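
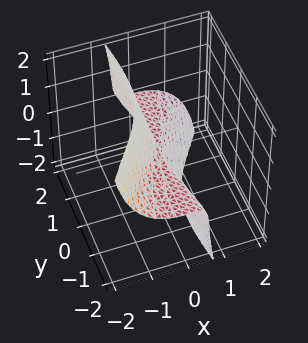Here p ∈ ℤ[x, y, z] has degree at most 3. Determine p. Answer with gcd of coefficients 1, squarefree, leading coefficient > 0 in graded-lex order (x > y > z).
3*x^3 + 3*x*y*z + 3*x*z^2 + y^2*z + z^3

The degree is 3 — no degree-2 surface has this shape.
Checking where it meets the axes: one z-axis crossing is at z = 0; every point of the y-axis in the box is on the surface; it meets the x-axis at x = 0 (among the integer gridlines).
The integer polynomial consistent with all of this is the stated p.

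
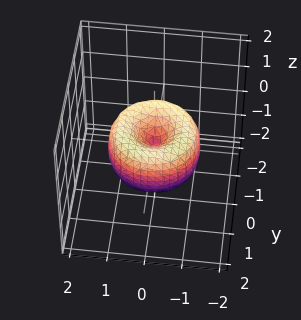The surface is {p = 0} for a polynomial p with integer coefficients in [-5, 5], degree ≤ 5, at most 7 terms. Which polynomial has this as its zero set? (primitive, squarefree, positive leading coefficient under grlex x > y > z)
2*x^4 + 4*x^2*y^2 + 2*y^4 - 3*x^2 - 3*y^2 + 2*z^2

(a) Degree: no degree-3 surface has this shape, so deg p = 4.
(b) Symmetries: the surface is invariant under rotation about z: p = q(x² + y², z).
(c) From the axis intercepts and sections: a circular section at z = 0 has radius between 1 and 2; it crosses the y-axis at the gridline y = 0; it crosses the x-axis at the gridline x = 0.
(d) Fitting integer coefficients to these (and the overall shape) gives p.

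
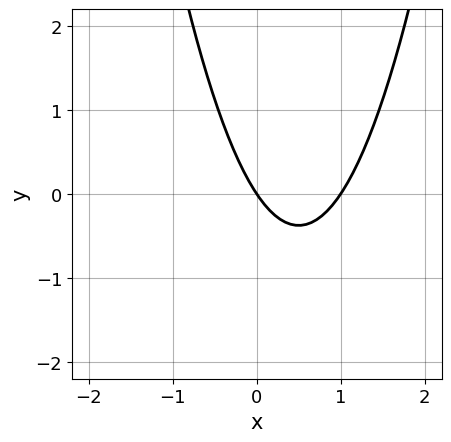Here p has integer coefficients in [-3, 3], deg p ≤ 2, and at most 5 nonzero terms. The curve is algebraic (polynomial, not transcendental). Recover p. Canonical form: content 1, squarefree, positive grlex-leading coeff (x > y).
3*x^2 - 3*x - 2*y

The degree is 2 — no degree-1 curve has this shape.
Against the integer gridlines: it meets the y-axis at y = 0 (among the integer gridlines); among the integer gridlines, it crosses the x-axis at x ∈ {0, 1}.
Together with the visible shape, these determine p as stated.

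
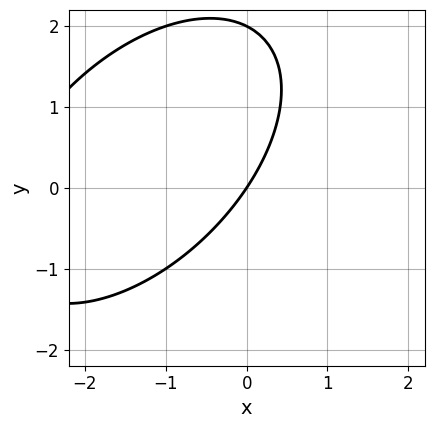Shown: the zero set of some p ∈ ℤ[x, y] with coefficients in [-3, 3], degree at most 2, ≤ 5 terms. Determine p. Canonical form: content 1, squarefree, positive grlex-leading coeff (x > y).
First, deg p = 2. No degree-1 curve has this shape.
Next, from the axis intercepts and sections: among the integer gridlines, it crosses the y-axis at y ∈ {0, 2}; one x-axis crossing is at x = 0.
Finally, putting this together gives p.

x^2 - x*y + y^2 + 3*x - 2*y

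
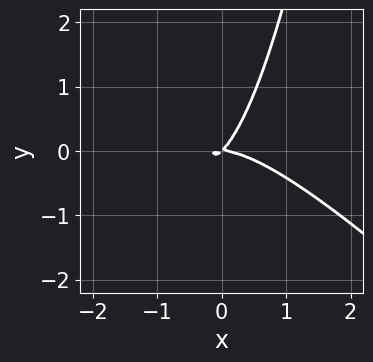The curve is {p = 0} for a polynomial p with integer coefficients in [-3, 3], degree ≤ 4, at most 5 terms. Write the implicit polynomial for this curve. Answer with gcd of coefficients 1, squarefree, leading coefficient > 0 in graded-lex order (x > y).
First, deg p = 3. No degree-2 curve has this shape.
Then, reading off the gridlines: one x-axis crossing is at x = 0; it crosses the y-axis at the gridline y = 0.
Finally, the integer polynomial consistent with all of this is the stated p.

x^3 + x^2*y + x*y - y^2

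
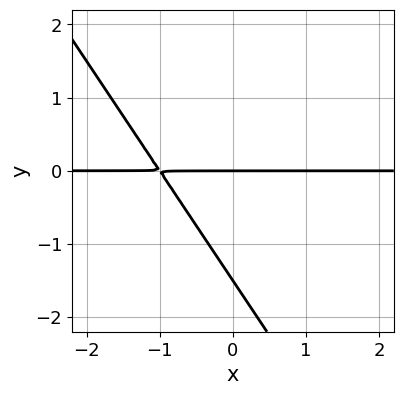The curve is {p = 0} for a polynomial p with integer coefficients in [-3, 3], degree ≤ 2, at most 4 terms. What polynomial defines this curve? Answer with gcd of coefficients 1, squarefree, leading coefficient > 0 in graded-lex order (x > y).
3*x*y + 2*y^2 + 3*y

(a) The degree is 2 — a generic line meets the curve in up to 2 points.
(b) Reading off the gridlines: it meets the y-axis at y = 0 (among the integer gridlines); every point of the x-axis in the box is on the curve.
(c) Putting this together gives p.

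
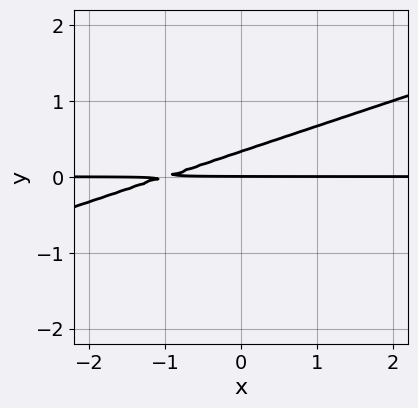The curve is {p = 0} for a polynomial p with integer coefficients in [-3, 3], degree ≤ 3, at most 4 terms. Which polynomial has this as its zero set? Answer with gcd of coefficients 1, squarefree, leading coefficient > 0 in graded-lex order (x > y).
1. The degree is 2 — a generic line meets the curve in up to 2 points.
2. Observable constraints: the visible x-axis segment lies entirely on the curve; one y-axis crossing is at y = 0.
3. Putting this together gives p.

x*y - 3*y^2 + y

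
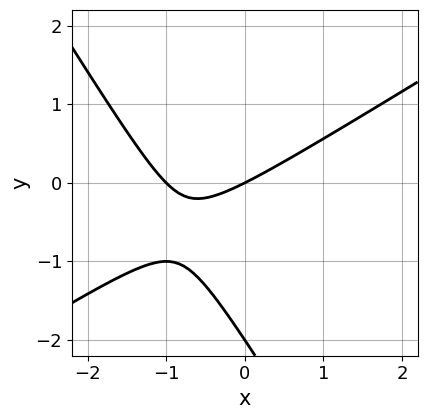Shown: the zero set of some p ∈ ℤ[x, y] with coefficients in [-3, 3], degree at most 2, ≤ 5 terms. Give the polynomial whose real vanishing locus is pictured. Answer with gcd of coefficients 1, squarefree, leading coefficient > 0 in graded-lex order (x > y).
Degree: a generic line meets the curve in up to 2 points, so deg p = 2.
From the axis intercepts and sections: among the integer gridlines, it crosses the y-axis at y ∈ {-2, 0}; the x-axis gridline crossings are at x ∈ {-1, 0}.
Matching integer coefficients to the picture gives p.

x^2 - x*y - y^2 + x - 2*y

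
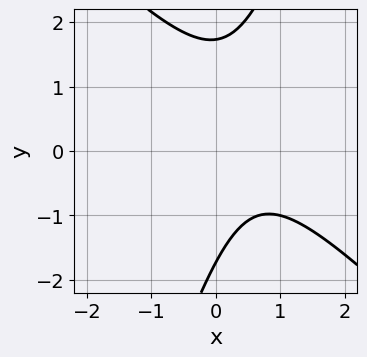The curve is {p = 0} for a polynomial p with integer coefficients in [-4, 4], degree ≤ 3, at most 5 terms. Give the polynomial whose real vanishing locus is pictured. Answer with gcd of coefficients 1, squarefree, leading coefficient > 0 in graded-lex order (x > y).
3*x^2 + 2*x*y - y^2 - 3*x + 3

First, deg p = 2.
Next, checking where it meets the axes: it misses every integer gridline on the x-axis.
Finally, fitting integer coefficients to these (and the overall shape) gives p.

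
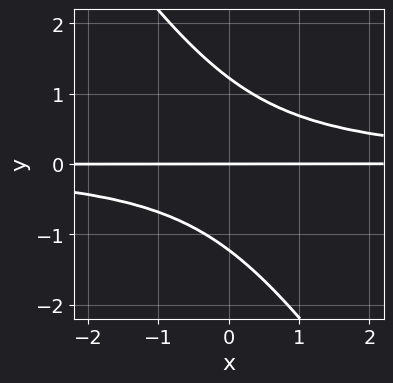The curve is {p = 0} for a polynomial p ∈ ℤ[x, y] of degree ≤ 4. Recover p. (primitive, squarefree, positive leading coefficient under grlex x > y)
3*x*y^2 + 2*y^3 - 3*y

(a) The degree is 3 — no degree-2 curve has this shape.
(b) Checking where it meets the axes: every point of the x-axis in the box is on the curve; it meets the y-axis at y = 0 (among the integer gridlines).
(c) Matching integer coefficients to the picture gives p.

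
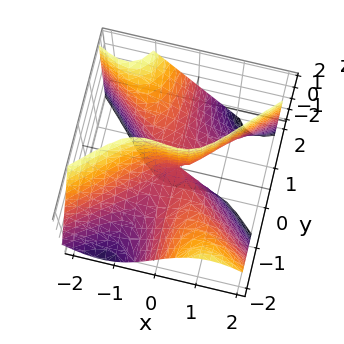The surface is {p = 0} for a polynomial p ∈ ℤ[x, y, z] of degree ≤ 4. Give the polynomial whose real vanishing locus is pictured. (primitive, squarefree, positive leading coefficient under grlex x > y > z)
2*x^3 + x^2*z - 3*x*y^2 - 3*y*z

The degree is 3 — the shape is more complex than any degree-2 surface.
Checking where it meets the axes: every point of the y-axis in the box is on the surface; the visible z-axis segment lies entirely on the surface; it crosses the x-axis at the gridline x = 0.
Matching integer coefficients to the picture gives p.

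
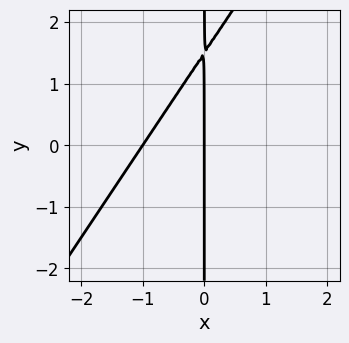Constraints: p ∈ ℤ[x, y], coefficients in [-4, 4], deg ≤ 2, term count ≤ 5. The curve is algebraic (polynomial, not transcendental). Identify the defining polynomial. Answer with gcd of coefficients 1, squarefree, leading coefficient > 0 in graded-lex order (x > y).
3*x^2 - 2*x*y + 3*x

1. The degree is 2 — a generic line meets the curve in up to 2 points.
2. From the axis intercepts and sections: every point of the y-axis in the box is on the curve; among the integer gridlines, it crosses the x-axis at x ∈ {-1, 0}.
3. Putting this together gives p.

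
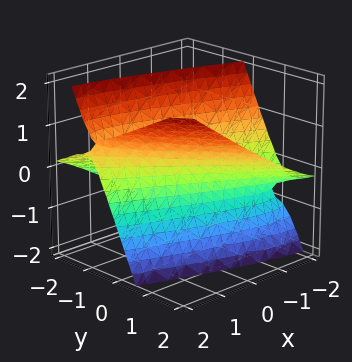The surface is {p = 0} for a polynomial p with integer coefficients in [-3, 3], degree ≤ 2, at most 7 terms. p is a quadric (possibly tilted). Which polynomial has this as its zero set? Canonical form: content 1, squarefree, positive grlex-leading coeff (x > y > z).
x^2 + 3*x*y + 2*y^2 - 3*y*z - 2*z^2 - 1

(a) The degree is 2 — the shape is more complex than any degree-1 surface.
(b) Observable constraints: the x-axis gridline crossings are at x ∈ {-1, 1}; it misses every integer gridline on the z-axis.
(c) Together with the visible shape, these determine p as stated.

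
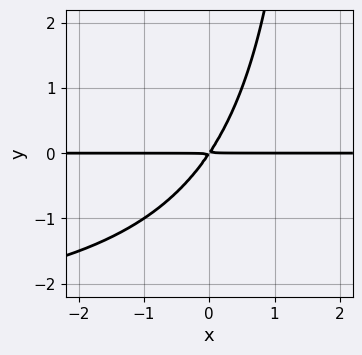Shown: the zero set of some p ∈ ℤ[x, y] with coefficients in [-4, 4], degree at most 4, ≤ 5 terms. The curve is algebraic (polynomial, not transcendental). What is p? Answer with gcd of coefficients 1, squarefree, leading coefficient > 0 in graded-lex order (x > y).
x*y^2 + 3*x*y - 2*y^2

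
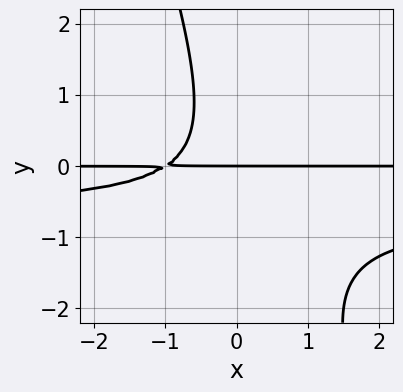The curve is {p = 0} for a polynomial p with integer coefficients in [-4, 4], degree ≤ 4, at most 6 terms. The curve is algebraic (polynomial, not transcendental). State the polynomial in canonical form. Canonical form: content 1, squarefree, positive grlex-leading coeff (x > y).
3*x*y^2 + y^3 + 2*x*y + 2*y

1. Degree: a generic line meets the curve in up to 3 points, so deg p = 3.
2. From the visible intercepts: one y-axis crossing is at y = 0; every point of the x-axis in the box is on the curve.
3. Assembling these constraints gives the stated polynomial.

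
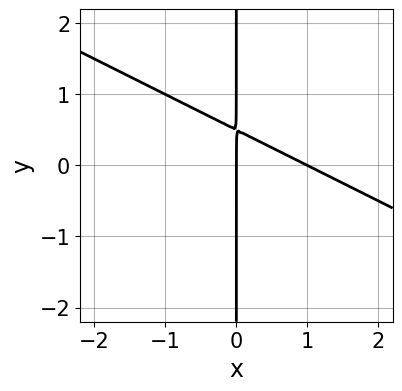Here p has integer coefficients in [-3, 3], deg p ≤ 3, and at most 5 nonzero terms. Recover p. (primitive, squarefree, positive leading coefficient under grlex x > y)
(a) Degree: the shape is more complex than any degree-1 curve, so deg p = 2.
(b) From the axis intercepts and sections: every point of the y-axis in the box is on the curve; the x-axis gridline crossings are at x ∈ {0, 1}.
(c) Solving for integer coefficients yields p as stated.

x^2 + 2*x*y - x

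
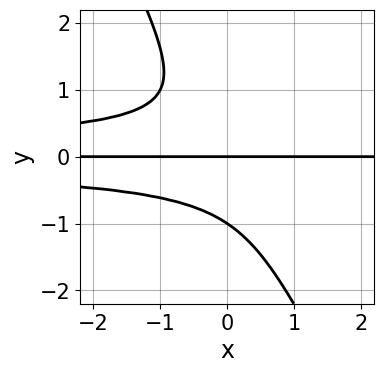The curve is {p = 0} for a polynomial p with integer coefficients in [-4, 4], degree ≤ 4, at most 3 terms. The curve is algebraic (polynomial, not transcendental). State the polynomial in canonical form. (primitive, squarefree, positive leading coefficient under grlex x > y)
1. Degree: no degree-3 curve has this shape, so deg p = 4.
2. Against the integer gridlines: among the integer gridlines, it crosses the y-axis at y ∈ {-1, 0}; the visible x-axis segment lies entirely on the curve.
3. Together with the visible shape, these determine p as stated.

2*x*y^3 + y^4 + y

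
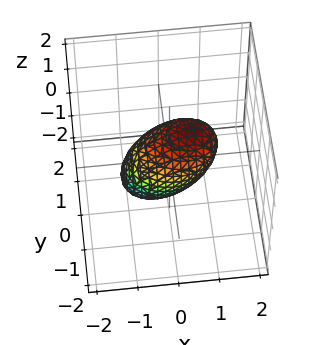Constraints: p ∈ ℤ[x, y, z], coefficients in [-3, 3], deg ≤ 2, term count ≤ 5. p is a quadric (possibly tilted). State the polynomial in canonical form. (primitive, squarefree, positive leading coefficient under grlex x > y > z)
2*x^2 - 2*x*z + 3*y^2 + 2*z^2 - 2

Degree: no degree-1 surface has this shape, so deg p = 2.
From the visible intercepts: the z-axis gridline crossings are at z ∈ {-1, 1}; the x-axis gridline crossings are at x ∈ {-1, 1}.
These observations pin down the coefficients.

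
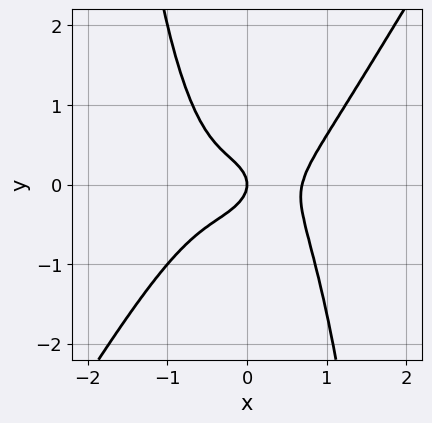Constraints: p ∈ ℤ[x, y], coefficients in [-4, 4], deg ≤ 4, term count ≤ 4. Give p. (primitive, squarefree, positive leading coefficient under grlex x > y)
1. Degree: no degree-3 curve has this shape, so deg p = 4.
2. Reading off the gridlines: one y-axis crossing is at y = 0; one x-axis crossing is at x = 0.
3. Matching integer coefficients to the picture gives p.

3*x^4 - 2*x^3*y - 2*y^2 - x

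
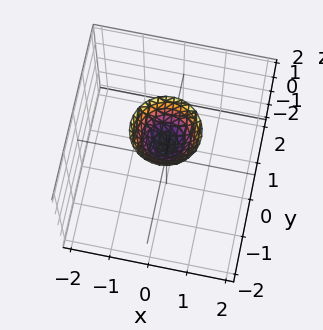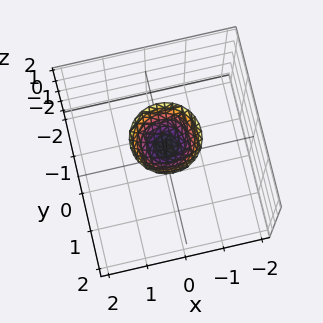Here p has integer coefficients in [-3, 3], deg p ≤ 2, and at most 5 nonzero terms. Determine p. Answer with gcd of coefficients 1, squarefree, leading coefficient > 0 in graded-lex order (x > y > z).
Degree: the shape is more complex than any degree-1 surface, so deg p = 2.
Symmetries: the z-axis is an axis of rotation, so x and y enter only as x² + y².
From the axis intercepts and sections: one z-axis crossing is at z = 1; it misses every integer gridline on the y-axis; a circular section at z = 2 has radius between 0 and 1.
The integer polynomial consistent with all of this is the stated p.

3*x^2 + 3*y^2 - 2*z + 2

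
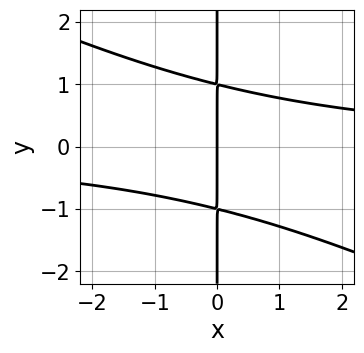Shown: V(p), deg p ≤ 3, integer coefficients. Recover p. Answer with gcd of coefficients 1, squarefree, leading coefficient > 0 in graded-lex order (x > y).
First, deg p = 3.
Next, observable constraints: every point of the y-axis in the box is on the curve; it crosses the x-axis at the gridline x = 0.
Finally, the integer polynomial consistent with all of this is the stated p.

x^2*y + 2*x*y^2 - 2*x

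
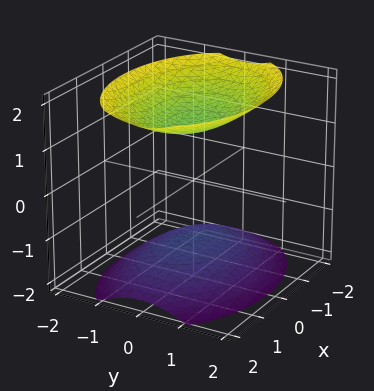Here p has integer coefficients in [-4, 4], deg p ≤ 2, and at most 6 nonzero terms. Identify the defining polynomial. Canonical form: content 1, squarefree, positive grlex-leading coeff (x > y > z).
First, the picture has 2 separate pieces. Treating them together as one polynomial.
Then, degree: two sheets facing apart; a quadric, so deg p = 2.
Then, symmetries: it's symmetric under x → −x, forcing even powers of x; mirror symmetry y ↦ −y ⇒ only even powers of y; it's symmetric under z → −z, forcing even powers of z.
Then, against the integer gridlines: it misses every integer gridline on the x-axis; it misses every integer gridline on the y-axis.
Finally, solving for integer coefficients yields p as stated.

x^2 + 2*y^2 - 2*z^2 + 3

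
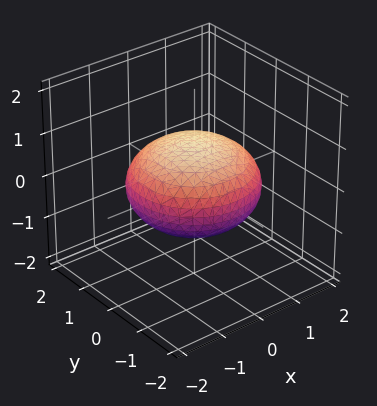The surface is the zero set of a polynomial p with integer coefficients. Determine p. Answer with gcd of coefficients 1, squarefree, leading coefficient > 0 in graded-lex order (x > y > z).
The degree is 2 — a generic line meets the surface in up to 2 points.
Symmetry: the z-axis is an axis of rotation, so x and y enter only as x² + y².
From the visible intercepts: the z-axis gridline crossings are at z ∈ {-1, 1}; a circular section at z = 0 has radius between 1 and 2.
Assembling these constraints gives the stated polynomial.

x^2 + y^2 + 2*z^2 - 2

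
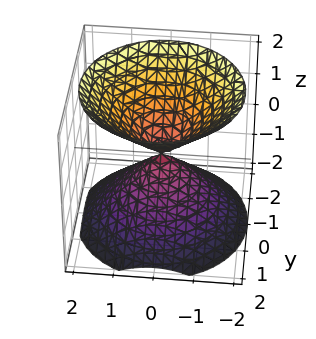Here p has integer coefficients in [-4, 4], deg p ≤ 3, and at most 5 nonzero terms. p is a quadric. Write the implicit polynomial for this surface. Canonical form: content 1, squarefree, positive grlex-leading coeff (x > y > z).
x^2 + y^2 - z^2

First, there are 2 components. Treating them together as one polynomial.
Then, deg p = 2. Two nappes meeting at a single point; a quadric.
Then, symmetries: mirror symmetry z ↦ −z ⇒ only even powers of z; the surface is invariant under rotation about z: p = q(x² + y², z).
Next, against the integer gridlines: it crosses the x-axis at the gridline x = 0; one y-axis crossing is at y = 0; it crosses the z-axis at the gridline z = 0.
Finally, solving for integer coefficients yields p as stated.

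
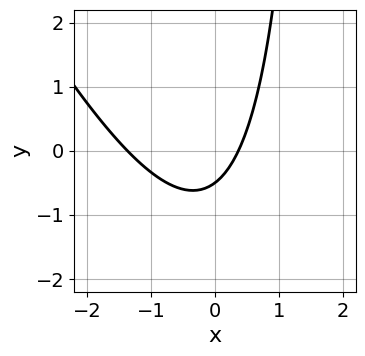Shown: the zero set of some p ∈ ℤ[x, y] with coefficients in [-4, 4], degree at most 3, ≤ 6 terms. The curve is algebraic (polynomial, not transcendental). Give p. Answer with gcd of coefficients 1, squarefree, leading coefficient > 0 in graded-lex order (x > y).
2*x^2 + x*y + 2*x - 2*y - 1

First, degree: no degree-1 curve has this shape, so deg p = 2.
Finally, solving for integer coefficients yields p as stated.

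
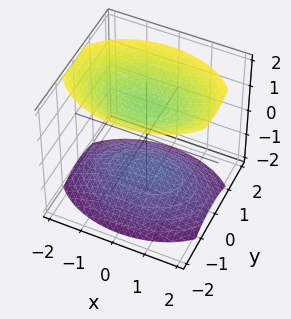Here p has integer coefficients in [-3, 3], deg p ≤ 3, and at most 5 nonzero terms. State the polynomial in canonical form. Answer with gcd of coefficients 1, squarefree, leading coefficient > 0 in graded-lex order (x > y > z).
First, there are 2 components. They look like related sheets of one shape, so recover p as a whole.
Next, degree: two sheets facing apart; a quadric, so deg p = 2.
Then, symmetries: mirror symmetry y ↦ −y ⇒ only even powers of y; mirror symmetry z ↦ −z ⇒ only even powers of z; the x ↦ −x reflection is a symmetry, so x appears only in even powers.
Then, against the integer gridlines: no y-intercept at any integer in the box; the surface avoids every integer x-axis point in the box.
Finally, matching integer coefficients to the picture gives p.

x^2 + 2*y^2 - 2*z^2 + 3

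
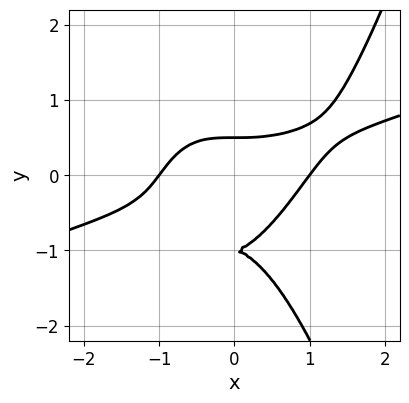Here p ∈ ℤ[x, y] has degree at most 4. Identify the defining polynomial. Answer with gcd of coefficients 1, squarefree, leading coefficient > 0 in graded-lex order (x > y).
First, deg p = 4. A generic line meets the curve in up to 4 points.
Then, from the axis intercepts and sections: one y-axis crossing is at y = -1; the x-axis gridline crossings are at x ∈ {-1, 1}.
Finally, fitting integer coefficients to these (and the overall shape) gives p.

x^4 - 3*x^3*y + 2*y^3 + 3*y^2 - 1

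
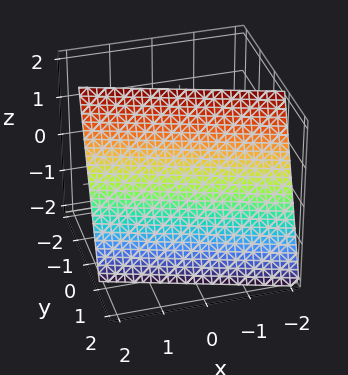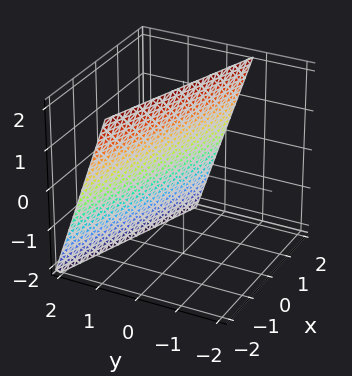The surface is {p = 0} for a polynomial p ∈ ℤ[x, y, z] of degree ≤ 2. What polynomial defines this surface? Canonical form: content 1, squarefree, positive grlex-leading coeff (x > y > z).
x + 3*y + z - 2

1. deg p = 1. The surface is flat (a plane).
2. Against the integer gridlines: one z-axis crossing is at z = 2; one x-axis crossing is at x = 2.
3. Together with the visible shape, these determine p as stated.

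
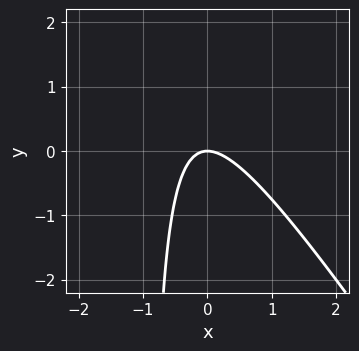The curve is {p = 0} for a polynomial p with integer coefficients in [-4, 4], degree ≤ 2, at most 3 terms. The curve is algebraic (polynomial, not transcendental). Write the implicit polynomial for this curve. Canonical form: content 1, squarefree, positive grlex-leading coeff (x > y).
1. The degree is 2 — the shape is more complex than any degree-1 curve.
2. Against the integer gridlines: it crosses the x-axis at the gridline x = 0; it crosses the y-axis at the gridline y = 0.
3. The integer polynomial consistent with all of this is the stated p.

3*x^2 + 2*x*y + 2*y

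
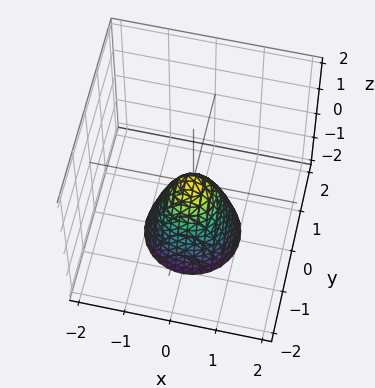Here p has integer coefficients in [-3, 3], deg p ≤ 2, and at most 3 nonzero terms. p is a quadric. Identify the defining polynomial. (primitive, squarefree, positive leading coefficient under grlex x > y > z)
2*x^2 + 2*y^2 + z

1. The degree is 2 — a paraboloid; a quadric.
2. Symmetries: rotational symmetry about the z-axis ⇒ p depends on x, y only through x² + y².
3. Against the integer gridlines: a circular section at z = -2 has radius exactly 1; it meets the x-axis at x = 0 (among the integer gridlines); one y-axis crossing is at y = 0.
4. Assembling these constraints gives the stated polynomial.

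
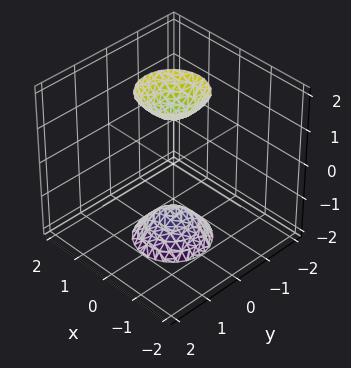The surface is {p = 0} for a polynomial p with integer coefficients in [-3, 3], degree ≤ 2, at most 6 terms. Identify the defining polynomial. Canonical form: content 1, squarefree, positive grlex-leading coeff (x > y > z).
3*x^2 + 3*y^2 - z^2 + 2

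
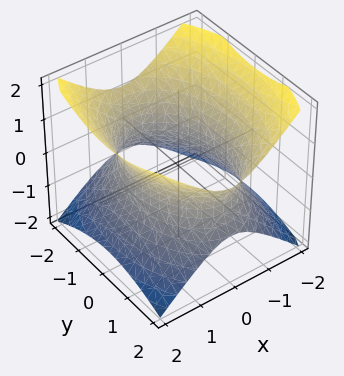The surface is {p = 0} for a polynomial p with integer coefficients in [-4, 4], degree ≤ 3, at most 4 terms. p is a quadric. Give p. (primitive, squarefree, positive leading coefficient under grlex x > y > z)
2*x^2 + y^2 - 2*z^2 - 3

(a) The degree is 2 — an hourglass — one-sheet hyperboloid; a quadric.
(b) Symmetries: mirror symmetry x ↦ −x ⇒ only even powers of x; mirror symmetry y ↦ −y ⇒ only even powers of y; the z ↦ −z reflection is a symmetry, so z appears only in even powers.
(c) Reading off the gridlines: it misses every integer gridline on the z-axis.
(d) Fitting integer coefficients to these (and the overall shape) gives p.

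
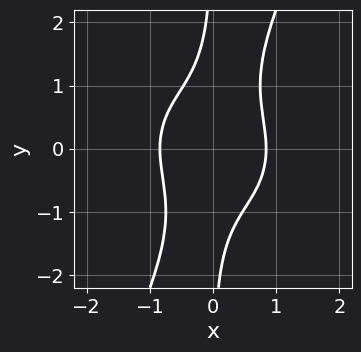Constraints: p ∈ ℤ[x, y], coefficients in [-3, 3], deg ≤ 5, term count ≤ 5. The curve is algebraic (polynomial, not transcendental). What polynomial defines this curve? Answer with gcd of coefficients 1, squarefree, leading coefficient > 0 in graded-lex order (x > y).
2*x^4 + 2*x^2*y^2 - x*y^3 - 1

(a) deg p = 4. No degree-3 curve has this shape.
(b) Checking where it meets the axes: no y-intercept at any integer in the box.
(c) Fitting integer coefficients to these (and the overall shape) gives p.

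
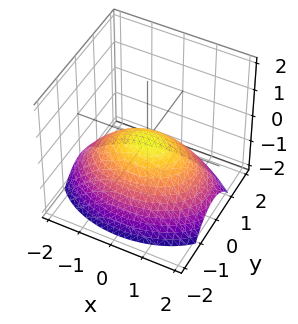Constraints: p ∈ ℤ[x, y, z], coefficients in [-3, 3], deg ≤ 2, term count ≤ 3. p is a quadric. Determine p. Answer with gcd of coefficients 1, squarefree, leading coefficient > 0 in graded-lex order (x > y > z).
x^2 + 2*y^2 + 3*z

1. Degree: a single bowl opening along one axis; a quadric, so deg p = 2.
2. Symmetries: it's symmetric under y → −y, forcing even powers of y; it's symmetric under x → −x, forcing even powers of x.
3. From the axis intercepts and sections: one x-axis crossing is at x = 0; one y-axis crossing is at y = 0; it meets the z-axis at z = 0 (among the integer gridlines).
4. These observations pin down the coefficients.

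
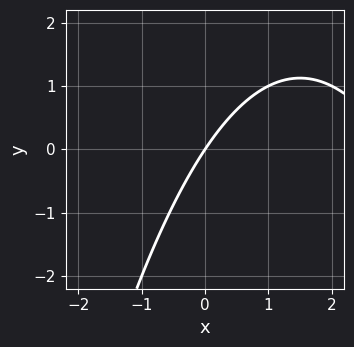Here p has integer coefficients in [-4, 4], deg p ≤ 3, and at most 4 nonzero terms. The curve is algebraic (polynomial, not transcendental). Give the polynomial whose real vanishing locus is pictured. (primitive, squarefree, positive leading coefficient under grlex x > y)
1. Degree: the shape is more complex than any degree-1 curve, so deg p = 2.
2. Reading off the gridlines: it crosses the y-axis at the gridline y = 0; it crosses the x-axis at the gridline x = 0.
3. Matching integer coefficients to the picture gives p.

x^2 - 3*x + 2*y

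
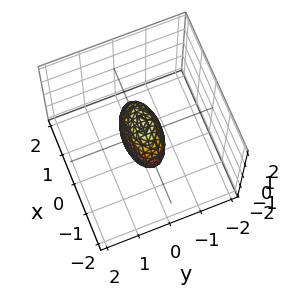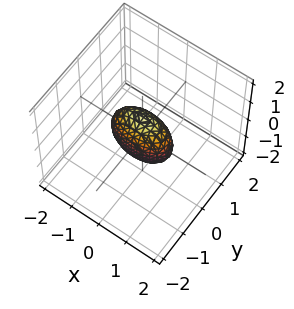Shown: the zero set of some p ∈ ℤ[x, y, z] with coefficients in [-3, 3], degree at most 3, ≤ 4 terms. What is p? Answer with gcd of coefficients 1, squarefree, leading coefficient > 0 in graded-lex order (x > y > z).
x^2 + 3*y^2 + z^2 - 1

(a) Degree: a closed, bounded, convex surface; a quadric, so deg p = 2.
(b) Symmetries: mirror symmetry x ↦ −x ⇒ only even powers of x; it's symmetric under y → −y, forcing even powers of y; it's symmetric under z → −z, forcing even powers of z.
(c) Observable constraints: the x-axis gridline crossings are at x ∈ {-1, 1}; the z-axis gridline crossings are at z ∈ {-1, 1}.
(d) Solving for integer coefficients yields p as stated.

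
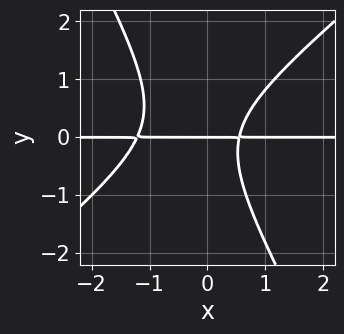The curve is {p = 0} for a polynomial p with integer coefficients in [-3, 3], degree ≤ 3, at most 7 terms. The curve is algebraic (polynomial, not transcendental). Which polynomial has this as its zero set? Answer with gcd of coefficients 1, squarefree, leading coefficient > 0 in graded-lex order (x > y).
1. Degree: no degree-2 curve has this shape, so deg p = 3.
2. Reading off the gridlines: every point of the x-axis in the box is on the curve; one y-axis crossing is at y = 0.
3. Solving for integer coefficients yields p as stated.

3*x^2*y - 2*x*y^2 - 2*y^3 + 2*x*y - 2*y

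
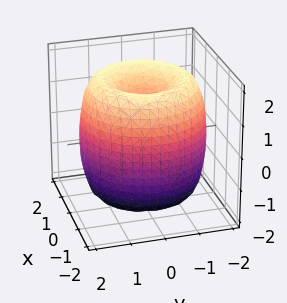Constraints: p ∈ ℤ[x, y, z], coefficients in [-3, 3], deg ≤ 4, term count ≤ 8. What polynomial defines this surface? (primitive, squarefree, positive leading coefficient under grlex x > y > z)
(a) The degree is 4 — the shape is more complex than any degree-3 surface.
(b) Symmetry: the z-axis is an axis of rotation, so x and y enter only as x² + y².
(c) Observable constraints: a circular section at z = 1 has radius between 1 and 2; the z-axis gridline crossings are at z ∈ {-1, 1}.
(d) Fitting integer coefficients to these (and the overall shape) gives p.

x^4 + 2*x^2*y^2 + y^4 - 3*x^2 - 3*y^2 + z^2 - 1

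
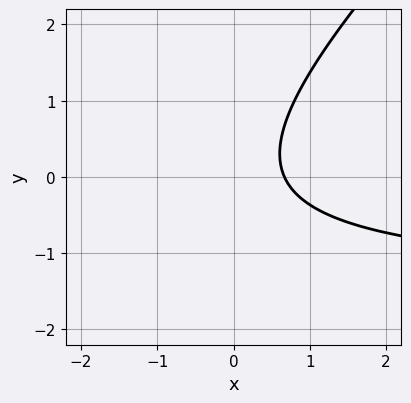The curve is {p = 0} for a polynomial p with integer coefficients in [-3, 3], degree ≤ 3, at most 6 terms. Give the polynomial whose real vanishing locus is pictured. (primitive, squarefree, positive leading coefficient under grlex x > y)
2*x*y - 2*y^2 + 3*x - 2

First, the degree is 2 — the shape is more complex than any degree-1 curve.
Next, from the axis intercepts and sections: it misses every integer gridline on the y-axis.
Finally, together with the visible shape, these determine p as stated.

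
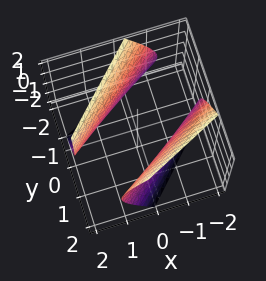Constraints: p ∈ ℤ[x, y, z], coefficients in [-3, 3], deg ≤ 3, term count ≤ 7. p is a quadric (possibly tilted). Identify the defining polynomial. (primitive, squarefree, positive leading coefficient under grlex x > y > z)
1. There are 2 components. They look like related sheets of one shape, so recover p as a whole.
2. Degree: the shape is more complex than any degree-1 surface, so deg p = 2.
3. Against the integer gridlines: it misses every integer gridline on the z-axis.
4. The integer polynomial consistent with all of this is the stated p.

x^2 - 3*x*y + x*z + 2*y^2 - z^2 - 3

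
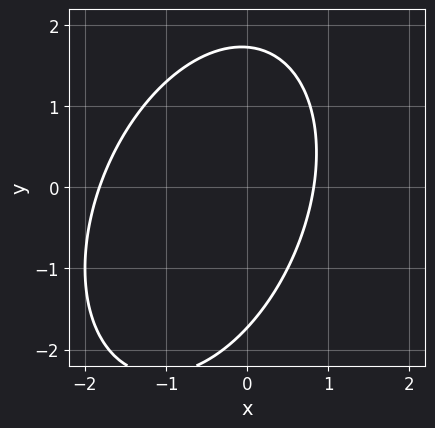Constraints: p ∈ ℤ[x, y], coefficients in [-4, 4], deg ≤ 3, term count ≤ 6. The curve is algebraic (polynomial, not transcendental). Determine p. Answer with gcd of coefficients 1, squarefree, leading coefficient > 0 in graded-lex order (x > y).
(a) The degree is 2 — a generic line meets the curve in up to 2 points.
(b) Solving for integer coefficients yields p as stated.

2*x^2 - x*y + y^2 + 2*x - 3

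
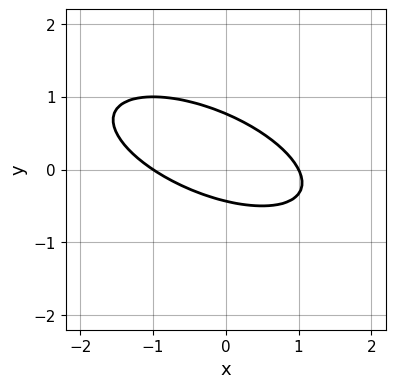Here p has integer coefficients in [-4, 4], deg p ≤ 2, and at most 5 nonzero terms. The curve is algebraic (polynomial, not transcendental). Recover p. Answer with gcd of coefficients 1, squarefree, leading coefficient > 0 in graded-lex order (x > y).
x^2 + 2*x*y + 3*y^2 - y - 1

Degree: the shape is more complex than any degree-1 curve, so deg p = 2.
Against the integer gridlines: the x-axis gridline crossings are at x ∈ {-1, 1}.
Matching integer coefficients to the picture gives p.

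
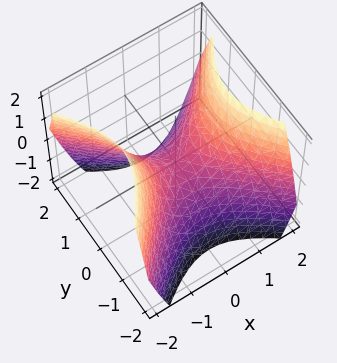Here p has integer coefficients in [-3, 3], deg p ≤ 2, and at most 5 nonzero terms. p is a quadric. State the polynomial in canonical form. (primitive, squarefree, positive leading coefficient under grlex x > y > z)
x^2 - y^2 - z

deg p = 2.
Symmetries: the x ↦ −x reflection is a symmetry, so x appears only in even powers; mirror symmetry y ↦ −y ⇒ only even powers of y.
Against the integer gridlines: it meets the z-axis at z = 0 (among the integer gridlines); it crosses the y-axis at the gridline y = 0; it meets the x-axis at x = 0 (among the integer gridlines).
Together with the visible shape, these determine p as stated.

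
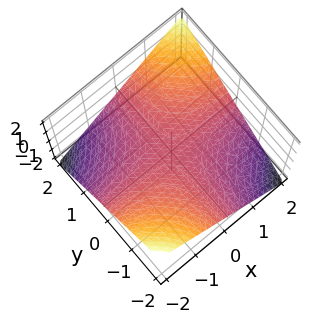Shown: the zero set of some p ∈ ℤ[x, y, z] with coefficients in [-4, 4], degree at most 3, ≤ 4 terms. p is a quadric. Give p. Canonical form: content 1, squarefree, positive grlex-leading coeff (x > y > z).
x*y - 2*z

1. The degree is 2 — a saddle surface; a quadric.
2. From the visible intercepts: it meets the z-axis at z = 0 (among the integer gridlines); every point of the x-axis in the box is on the surface.
3. Assembling these constraints gives the stated polynomial.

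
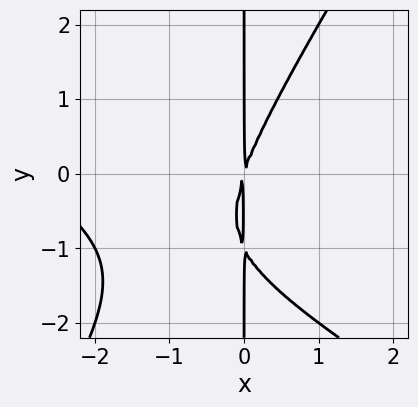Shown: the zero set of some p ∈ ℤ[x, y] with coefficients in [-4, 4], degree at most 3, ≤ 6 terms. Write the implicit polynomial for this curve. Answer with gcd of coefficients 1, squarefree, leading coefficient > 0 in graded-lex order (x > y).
First, the degree is 3 — the shape is more complex than any degree-2 curve.
Then, checking where it meets the axes: the visible y-axis segment lies entirely on the curve.
Finally, solving for integer coefficients yields p as stated.

x^3 + x^2*y - x*y^2 + 3*x^2 - x*y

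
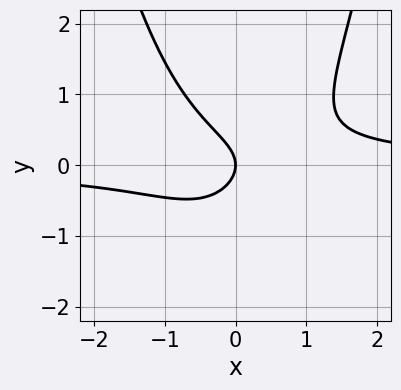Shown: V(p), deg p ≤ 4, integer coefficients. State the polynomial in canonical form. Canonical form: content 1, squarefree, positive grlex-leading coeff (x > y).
1. deg p = 3. The shape is more complex than any degree-2 curve.
2. Reading off the gridlines: it crosses the y-axis at the gridline y = 0; it crosses the x-axis at the gridline x = 0.
3. Fitting integer coefficients to these (and the overall shape) gives p.

3*x^2*y - 3*y^2 - 2*x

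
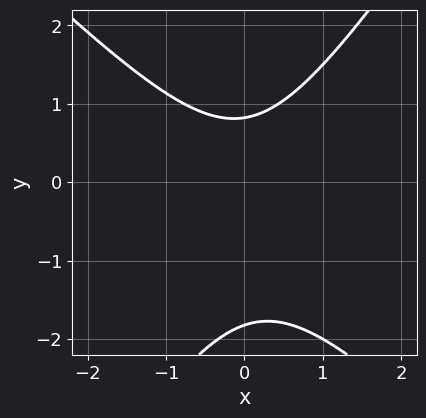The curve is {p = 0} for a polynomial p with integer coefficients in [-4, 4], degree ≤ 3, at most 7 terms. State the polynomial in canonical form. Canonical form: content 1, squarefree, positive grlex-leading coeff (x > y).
3*x^2 + x*y - 2*y^2 - 2*y + 3

(a) Degree: no degree-1 curve has this shape, so deg p = 2.
(b) Checking where it meets the axes: the curve avoids every integer x-axis point in the box.
(c) Assembling these constraints gives the stated polynomial.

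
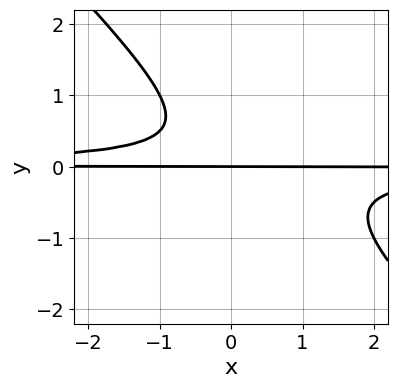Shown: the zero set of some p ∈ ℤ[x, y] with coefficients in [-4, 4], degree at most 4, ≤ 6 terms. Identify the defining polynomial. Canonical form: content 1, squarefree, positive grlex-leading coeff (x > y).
2*x*y^2 + 2*y^3 - y^2 + y

First, degree: the shape is more complex than any degree-2 curve, so deg p = 3.
Then, from the visible intercepts: every point of the x-axis in the box is on the curve; it meets the y-axis at y = 0 (among the integer gridlines).
Finally, putting this together gives p.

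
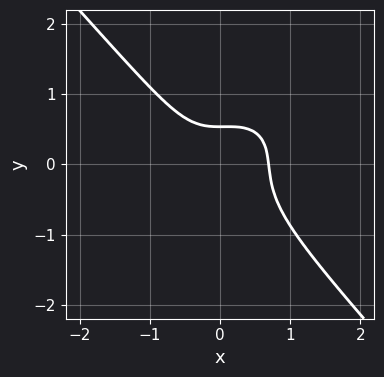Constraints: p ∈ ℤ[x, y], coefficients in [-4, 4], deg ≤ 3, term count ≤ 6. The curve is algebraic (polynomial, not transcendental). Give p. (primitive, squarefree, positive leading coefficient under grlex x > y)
3*x^3 - x^2*y + 3*y^3 + y - 1

(a) deg p = 3. A generic line meets the curve in up to 3 points.
(b) Solving for integer coefficients yields p as stated.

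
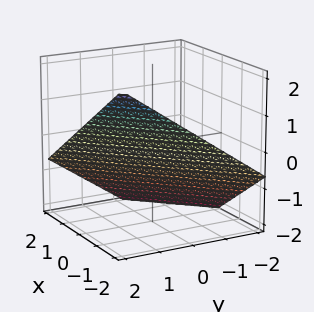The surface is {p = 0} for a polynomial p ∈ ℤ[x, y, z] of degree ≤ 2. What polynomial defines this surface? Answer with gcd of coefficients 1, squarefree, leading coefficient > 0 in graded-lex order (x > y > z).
The degree is 1 — every cross-section is a straight line — this is a plane.
Checking where it meets the axes: it meets the y-axis at y = 1 (among the integer gridlines); it meets the x-axis at x = -1 (among the integer gridlines).
Together with the visible shape, these determine p as stated.

2*x - 2*y + 3*z + 2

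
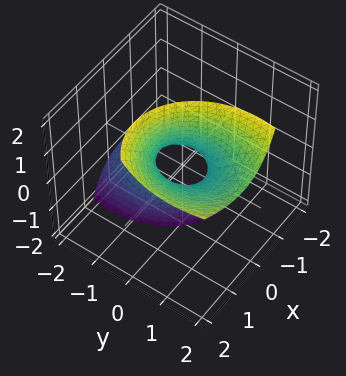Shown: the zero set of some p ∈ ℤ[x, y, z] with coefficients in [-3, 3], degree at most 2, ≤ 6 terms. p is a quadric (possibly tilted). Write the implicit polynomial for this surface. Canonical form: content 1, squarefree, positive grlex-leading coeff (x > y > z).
3*x^2 - 3*x*z + 2*y^2 - 3*y*z - 1

1. deg p = 2. No degree-1 surface has this shape.
2. Checking where it meets the axes: no z-intercept at any integer in the box.
3. The integer polynomial consistent with all of this is the stated p.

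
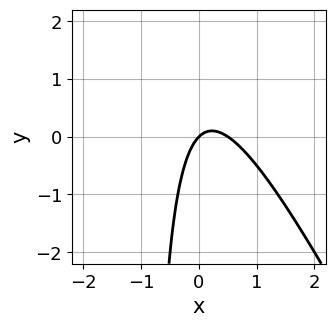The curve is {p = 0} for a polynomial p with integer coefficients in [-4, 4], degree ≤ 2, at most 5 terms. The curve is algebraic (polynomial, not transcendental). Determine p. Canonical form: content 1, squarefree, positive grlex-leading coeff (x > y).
2*x^2 + x*y - x + y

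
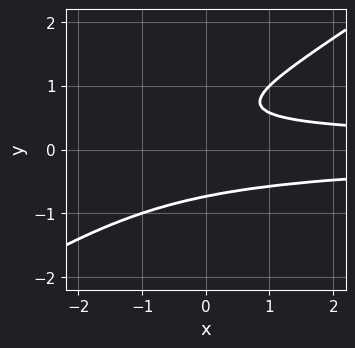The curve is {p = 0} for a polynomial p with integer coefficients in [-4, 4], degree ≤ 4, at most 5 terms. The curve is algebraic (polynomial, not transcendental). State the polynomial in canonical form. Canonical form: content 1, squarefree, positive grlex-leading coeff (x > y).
2*x*y^2 - 3*y^3 + y^2 + y - 1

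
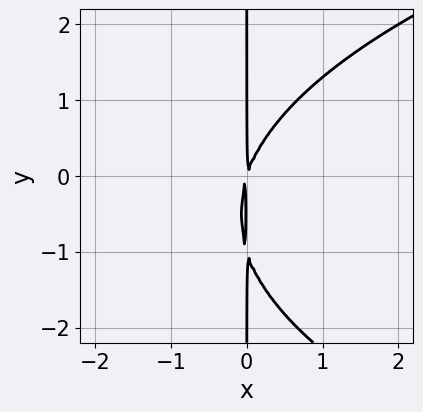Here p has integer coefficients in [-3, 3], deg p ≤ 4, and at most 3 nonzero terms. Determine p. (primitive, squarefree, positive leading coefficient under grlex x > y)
x*y^2 - 3*x^2 + x*y

The degree is 3 — a generic line meets the curve in up to 3 points.
Checking where it meets the axes: every point of the y-axis in the box is on the curve.
The integer polynomial consistent with all of this is the stated p.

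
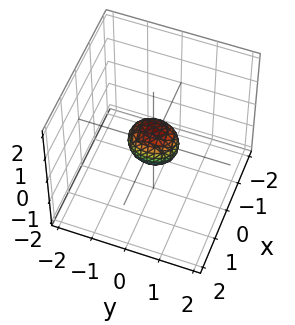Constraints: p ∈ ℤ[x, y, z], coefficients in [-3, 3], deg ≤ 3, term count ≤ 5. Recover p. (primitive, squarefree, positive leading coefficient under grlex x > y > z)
The degree is 2 — a closed, bounded, convex surface; a quadric.
Symmetries: the z ↦ −z reflection is a symmetry, so z appears only in even powers; mirror symmetry y ↦ −y ⇒ only even powers of y; it's symmetric under x → −x, forcing even powers of x.
Solving for integer coefficients yields p as stated.

3*x^2 + 2*y^2 + 2*z^2 - 1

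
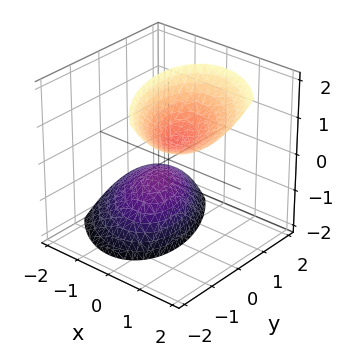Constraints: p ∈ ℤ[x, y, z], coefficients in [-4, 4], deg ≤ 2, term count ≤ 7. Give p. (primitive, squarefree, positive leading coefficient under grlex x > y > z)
3*x^2 + 2*x*y - 3*x*z + 2*y^2 - z^2 + 1

First, the picture has 2 separate pieces.
Next, the degree is 2 — no degree-1 surface has this shape.
Then, from the axis intercepts and sections: the z-axis gridline crossings are at z ∈ {-1, 1}; no x-intercept at any integer in the box.
Finally, assembling these constraints gives the stated polynomial.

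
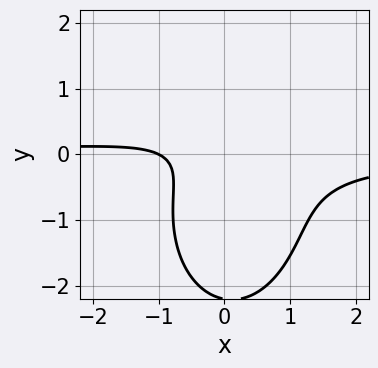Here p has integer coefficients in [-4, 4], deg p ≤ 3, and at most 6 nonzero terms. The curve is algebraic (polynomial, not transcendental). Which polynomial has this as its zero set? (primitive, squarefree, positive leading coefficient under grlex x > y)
deg p = 3. A generic line meets the curve in up to 3 points.
Reading off the gridlines: the curve avoids every integer y-axis point in the box; one x-axis crossing is at x = -1.
Fitting integer coefficients to these (and the overall shape) gives p.

2*x^2*y + y^3 + 2*y^2 + x + 1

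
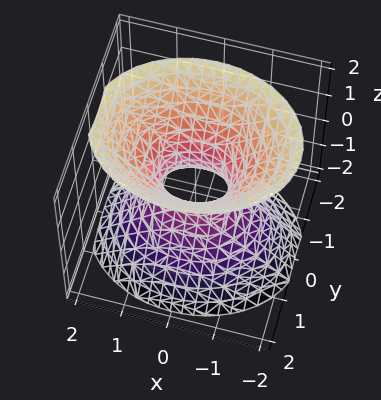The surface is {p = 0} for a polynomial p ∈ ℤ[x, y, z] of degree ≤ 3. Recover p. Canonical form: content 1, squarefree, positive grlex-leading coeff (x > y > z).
2*x^2 + 3*y^2 - 2*z^2 - 1

(a) deg p = 2. One connected sheet with a waist; a quadric.
(b) Symmetries: mirror symmetry z ↦ −z ⇒ only even powers of z; it's symmetric under x → −x, forcing even powers of x; it's symmetric under y → −y, forcing even powers of y.
(c) From the visible intercepts: the surface avoids every integer z-axis point in the box.
(d) These observations pin down the coefficients.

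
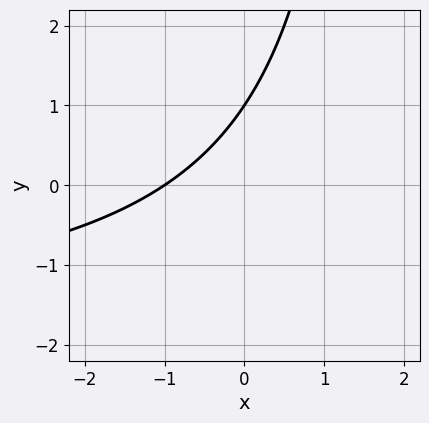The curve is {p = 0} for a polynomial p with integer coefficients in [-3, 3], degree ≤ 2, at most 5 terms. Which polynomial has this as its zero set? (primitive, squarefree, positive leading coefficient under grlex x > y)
x*y + 2*x - 2*y + 2

The degree is 2 — the shape is more complex than any degree-1 curve.
From the axis intercepts and sections: one y-axis crossing is at y = 1; one x-axis crossing is at x = -1.
These observations pin down the coefficients.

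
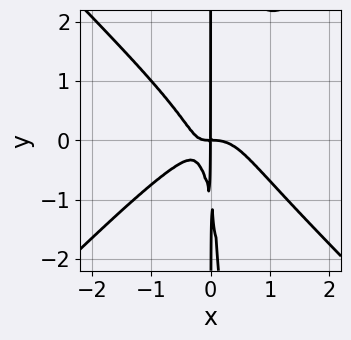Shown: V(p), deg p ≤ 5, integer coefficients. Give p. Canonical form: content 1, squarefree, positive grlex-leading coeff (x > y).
(a) The degree is 4 — no degree-3 curve has this shape.
(b) Reading off the gridlines: every point of the y-axis in the box is on the curve.
(c) Together with the visible shape, these determine p as stated.

3*x^4 - 3*x^2*y^2 + 2*x^2*y + x*y^2 + x*y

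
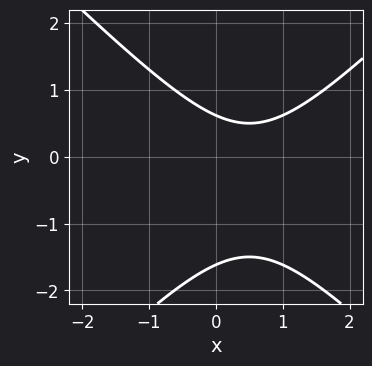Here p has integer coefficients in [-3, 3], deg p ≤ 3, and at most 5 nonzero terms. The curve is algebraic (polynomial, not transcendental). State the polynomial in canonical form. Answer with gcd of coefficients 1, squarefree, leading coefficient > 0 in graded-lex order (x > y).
Degree: the shape is more complex than any degree-1 curve, so deg p = 2.
From the axis intercepts and sections: no x-intercept at any integer in the box.
The integer polynomial consistent with all of this is the stated p.

x^2 - y^2 - x - y + 1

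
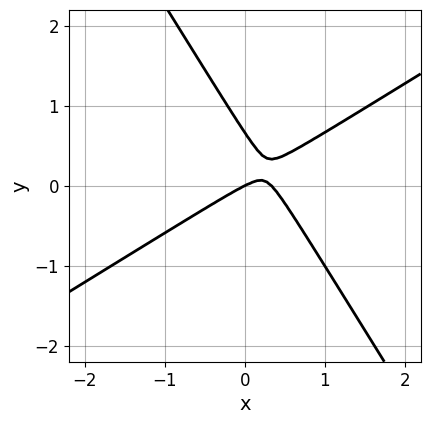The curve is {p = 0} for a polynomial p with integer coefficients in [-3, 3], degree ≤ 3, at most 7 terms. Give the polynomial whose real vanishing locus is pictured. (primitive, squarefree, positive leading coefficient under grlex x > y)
(a) The degree is 2 — no degree-1 curve has this shape.
(b) Against the integer gridlines: it meets the x-axis at x = 0 (among the integer gridlines); it crosses the y-axis at the gridline y = 0.
(c) The integer polynomial consistent with all of this is the stated p.

3*x^2 - 3*x*y - 3*y^2 - x + 2*y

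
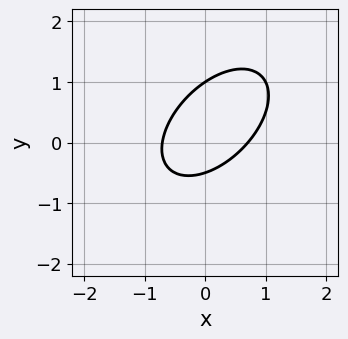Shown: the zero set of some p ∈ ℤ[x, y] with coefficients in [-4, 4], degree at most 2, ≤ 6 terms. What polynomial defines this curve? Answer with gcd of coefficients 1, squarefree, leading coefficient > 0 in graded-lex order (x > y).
2*x^2 - 2*x*y + 2*y^2 - y - 1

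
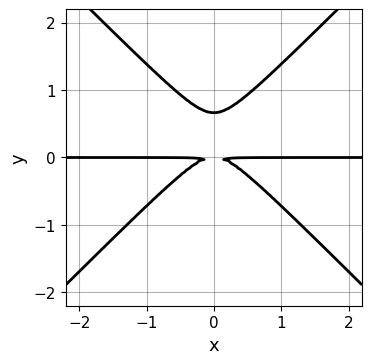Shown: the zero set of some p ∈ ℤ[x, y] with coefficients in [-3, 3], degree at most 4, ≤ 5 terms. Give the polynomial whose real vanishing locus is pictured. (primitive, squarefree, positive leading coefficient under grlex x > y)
3*x^2*y - 3*y^3 + 2*y^2

First, degree: the shape is more complex than any degree-2 curve, so deg p = 3.
Then, symmetries: it's symmetric under x → −x, forcing even powers of x.
Then, checking where it meets the axes: the visible x-axis segment lies entirely on the curve.
Finally, fitting integer coefficients to these (and the overall shape) gives p.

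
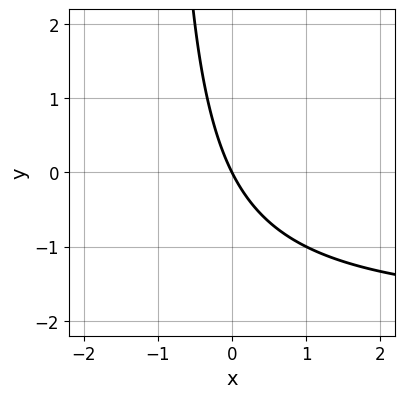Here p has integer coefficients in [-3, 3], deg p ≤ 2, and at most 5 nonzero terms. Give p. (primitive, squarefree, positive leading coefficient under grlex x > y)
First, the degree is 2 — the shape is more complex than any degree-1 curve.
Then, checking where it meets the axes: it meets the x-axis at x = 0 (among the integer gridlines); one y-axis crossing is at y = 0.
Finally, putting this together gives p.

x*y + 2*x + y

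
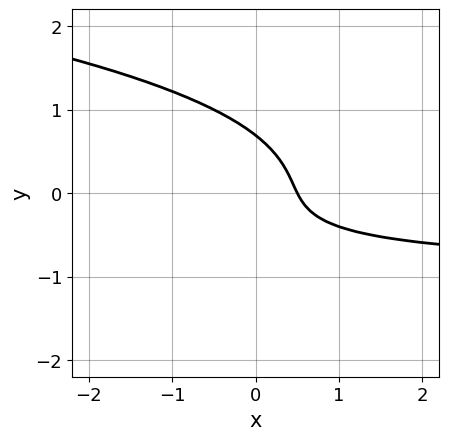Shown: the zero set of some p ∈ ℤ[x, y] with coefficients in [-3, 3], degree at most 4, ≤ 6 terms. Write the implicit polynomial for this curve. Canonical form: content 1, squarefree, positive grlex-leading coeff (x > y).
3*y^3 + 2*x*y + 2*x - 1

Degree: a generic line meets the curve in up to 3 points, so deg p = 3.
Putting this together gives p.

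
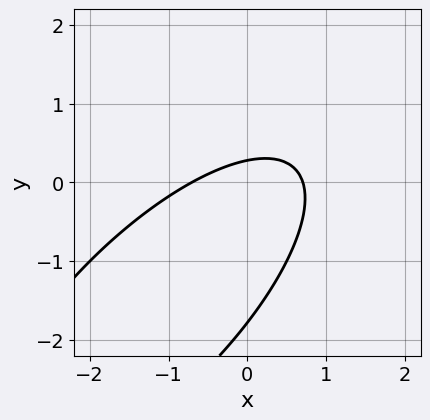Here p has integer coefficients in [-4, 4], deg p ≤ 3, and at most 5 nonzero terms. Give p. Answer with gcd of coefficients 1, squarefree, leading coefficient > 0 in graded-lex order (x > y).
First, degree: no degree-1 curve has this shape, so deg p = 2.
Finally, matching integer coefficients to the picture gives p.

2*x^2 - 3*x*y + 2*y^2 + 3*y - 1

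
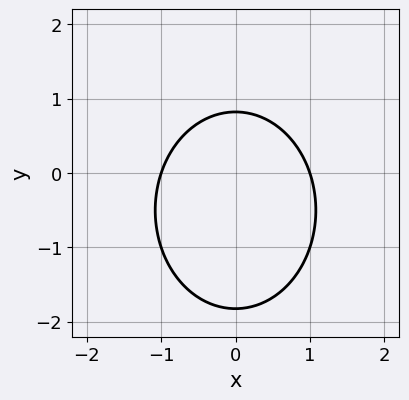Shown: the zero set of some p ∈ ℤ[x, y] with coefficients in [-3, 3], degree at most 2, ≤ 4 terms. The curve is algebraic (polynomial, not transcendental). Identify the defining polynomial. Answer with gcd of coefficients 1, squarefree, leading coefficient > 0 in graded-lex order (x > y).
3*x^2 + 2*y^2 + 2*y - 3

(a) deg p = 2. No degree-1 curve has this shape.
(b) Symmetries: mirror symmetry x ↦ −x ⇒ only even powers of x.
(c) Reading off the gridlines: among the integer gridlines, it crosses the x-axis at x ∈ {-1, 1}.
(d) Assembling these constraints gives the stated polynomial.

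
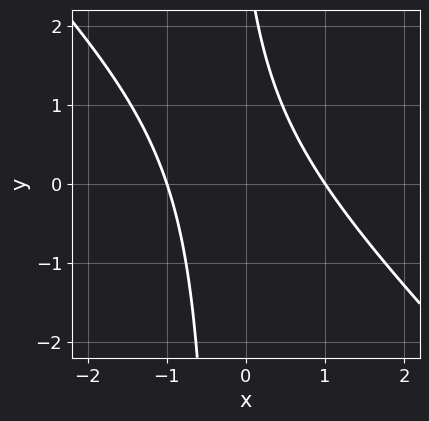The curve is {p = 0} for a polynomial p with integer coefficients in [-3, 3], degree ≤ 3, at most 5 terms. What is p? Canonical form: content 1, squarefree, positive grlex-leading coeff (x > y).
3*x^2 + 3*x*y + y - 3

1. The degree is 2 — a generic line meets the curve in up to 2 points.
2. Against the integer gridlines: the x-axis gridline crossings are at x ∈ {-1, 1}; no y-intercept at any integer in the box.
3. These observations pin down the coefficients.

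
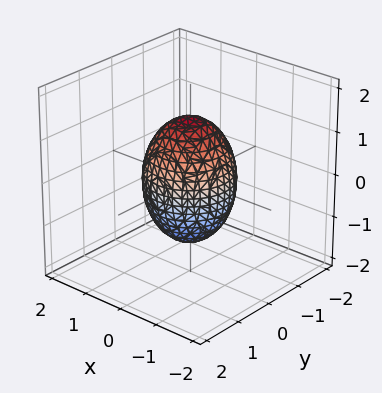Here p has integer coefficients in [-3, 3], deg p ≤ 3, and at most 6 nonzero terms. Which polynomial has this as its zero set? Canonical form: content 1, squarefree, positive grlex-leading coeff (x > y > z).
(a) The degree is 2 — no degree-1 surface has this shape.
(b) Symmetries: the surface is invariant under rotation about z: p = q(x² + y², z).
(c) From the visible intercepts: the x-axis gridline crossings are at x ∈ {-1, 1}; among the integer gridlines, it crosses the y-axis at y ∈ {-1, 1}.
(d) The integer polynomial consistent with all of this is the stated p.

2*x^2 + 2*y^2 + z^2 - 2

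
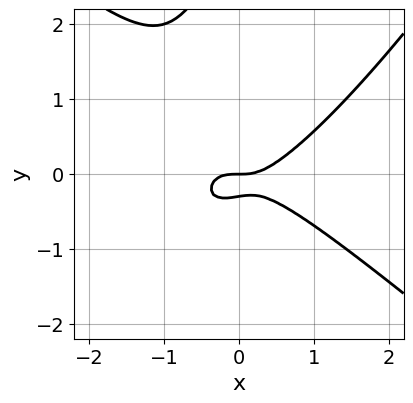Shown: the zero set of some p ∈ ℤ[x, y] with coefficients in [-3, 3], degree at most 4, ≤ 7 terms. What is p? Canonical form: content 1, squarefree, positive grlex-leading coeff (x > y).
1. The degree is 3 — the shape is more complex than any degree-2 curve.
2. From the visible intercepts: it crosses the y-axis at the gridline y = 0; it meets the x-axis at x = 0 (among the integer gridlines).
3. Putting this together gives p.

2*x^3 - 2*x*y^2 + y^3 - 3*y^2 - y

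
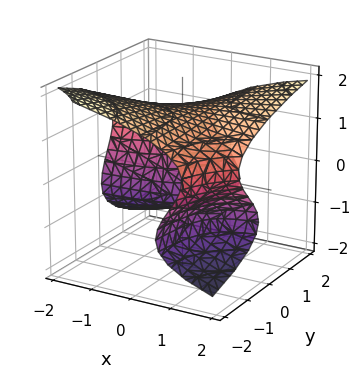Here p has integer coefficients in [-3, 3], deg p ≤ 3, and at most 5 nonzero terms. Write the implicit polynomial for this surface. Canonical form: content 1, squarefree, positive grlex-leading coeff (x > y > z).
First, deg p = 3. A generic line meets the surface in up to 3 points.
Then, reading off the gridlines: it misses every integer gridline on the x-axis; it crosses the y-axis at the gridline y = 2.
Finally, fitting integer coefficients to these (and the overall shape) gives p.

2*z^3 - 2*x*y + y - 3*z - 2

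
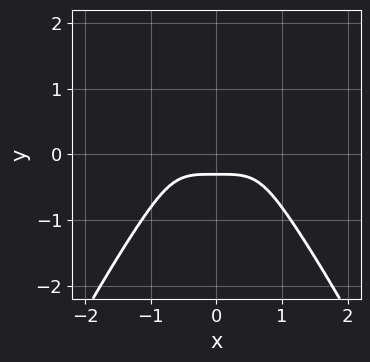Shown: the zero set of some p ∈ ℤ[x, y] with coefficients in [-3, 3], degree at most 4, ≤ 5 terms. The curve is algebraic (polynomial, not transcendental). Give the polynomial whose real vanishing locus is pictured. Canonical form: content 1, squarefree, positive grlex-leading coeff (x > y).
3*x^4 + 3*y^3 + 3*y + 1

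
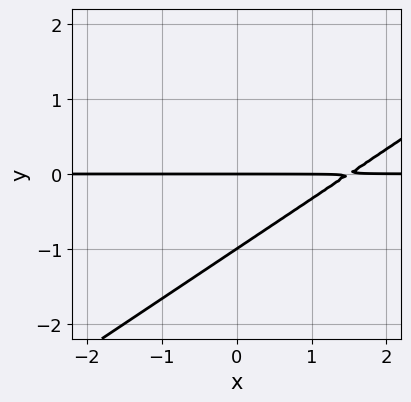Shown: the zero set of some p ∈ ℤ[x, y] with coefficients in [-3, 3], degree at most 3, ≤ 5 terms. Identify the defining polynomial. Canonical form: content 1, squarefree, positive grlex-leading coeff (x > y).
2*x*y - 3*y^2 - 3*y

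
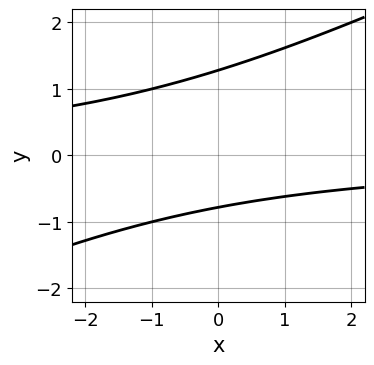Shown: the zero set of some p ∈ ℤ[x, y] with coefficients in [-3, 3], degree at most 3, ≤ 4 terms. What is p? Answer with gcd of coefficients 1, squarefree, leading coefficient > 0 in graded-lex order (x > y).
x*y - 2*y^2 + y + 2

The degree is 2 — no degree-1 curve has this shape.
Observable constraints: no x-intercept at any integer in the box.
Putting this together gives p.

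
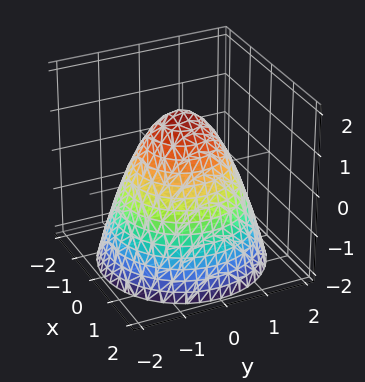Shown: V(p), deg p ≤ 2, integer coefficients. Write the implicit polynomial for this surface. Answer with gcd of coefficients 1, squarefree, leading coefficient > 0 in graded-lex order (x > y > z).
First, deg p = 2.
Next, symmetries: rotational symmetry about the z-axis ⇒ p depends on x, y only through x² + y².
Next, checking where it meets the axes: a circular section at z = -2 has radius between 1 and 2.
Finally, the integer polynomial consistent with all of this is the stated p.

2*x^2 + 2*y^2 + 2*z - 3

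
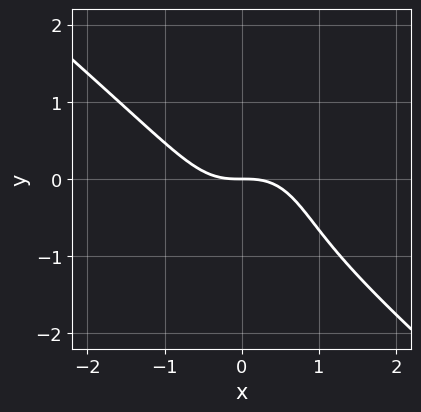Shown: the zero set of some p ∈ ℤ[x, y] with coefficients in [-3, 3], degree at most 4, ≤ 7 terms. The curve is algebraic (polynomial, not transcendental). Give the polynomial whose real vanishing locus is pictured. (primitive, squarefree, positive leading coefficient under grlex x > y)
3*x^3 + 2*x^2*y + 2*y^3 + 2*y^2 + 3*y

First, degree: the shape is more complex than any degree-2 curve, so deg p = 3.
Next, from the axis intercepts and sections: one y-axis crossing is at y = 0; it meets the x-axis at x = 0 (among the integer gridlines).
Finally, these observations pin down the coefficients.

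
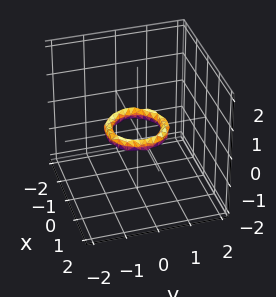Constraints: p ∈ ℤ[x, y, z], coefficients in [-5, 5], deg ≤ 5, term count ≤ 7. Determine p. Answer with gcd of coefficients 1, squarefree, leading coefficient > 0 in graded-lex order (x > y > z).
2*x^4 + 4*x^2*y^2 + 2*y^4 - 3*x^2 - 3*y^2 + 3*z^2 + 1

(a) The degree is 4 — no degree-3 surface has this shape.
(b) Symmetry: the z-axis is an axis of rotation, so x and y enter only as x² + y².
(c) Observable constraints: among the integer gridlines, it crosses the x-axis at x ∈ {-1, 1}; a circular section at z = 0 has radius between 0 and 1.
(d) Fitting integer coefficients to these (and the overall shape) gives p. Check: (0, 1, 0) on the y-axis lies on the surface, and p(0, 1, 0) = 0. ✓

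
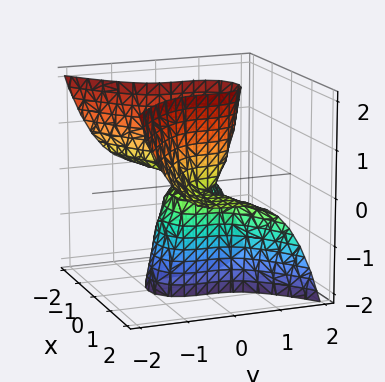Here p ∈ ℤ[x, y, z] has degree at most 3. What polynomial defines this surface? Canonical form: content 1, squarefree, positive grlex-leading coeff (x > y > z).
2*x^2*z + 2*y^3 - z

1. deg p = 3. No degree-2 surface has this shape.
2. From the axis intercepts and sections: it meets the y-axis at y = 0 (among the integer gridlines); the visible x-axis segment lies entirely on the surface.
3. These observations pin down the coefficients.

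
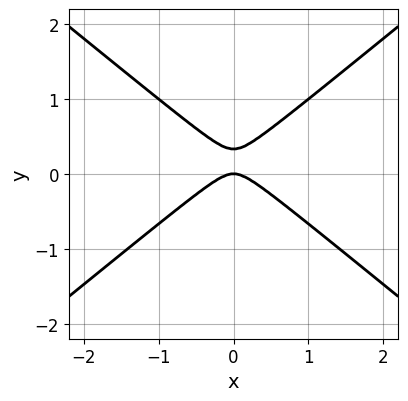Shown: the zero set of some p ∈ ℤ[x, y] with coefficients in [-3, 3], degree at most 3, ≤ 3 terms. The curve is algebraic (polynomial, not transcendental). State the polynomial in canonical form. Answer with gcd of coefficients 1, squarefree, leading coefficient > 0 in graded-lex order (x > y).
First, deg p = 2.
Next, symmetries: mirror symmetry x ↦ −x ⇒ only even powers of x.
Next, reading off the gridlines: one x-axis crossing is at x = 0; it crosses the y-axis at the gridline y = 0.
Finally, putting this together gives p.

2*x^2 - 3*y^2 + y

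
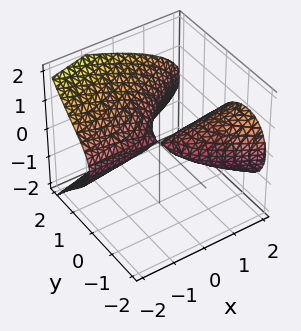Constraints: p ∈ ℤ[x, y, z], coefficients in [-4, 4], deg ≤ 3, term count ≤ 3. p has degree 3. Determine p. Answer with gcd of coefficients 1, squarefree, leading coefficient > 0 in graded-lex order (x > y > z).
(a) The picture has 2 separate pieces. Treating them together as one polynomial.
(b) Degree: no degree-2 surface has this shape, so deg p = 3.
(c) Reading off the gridlines: it meets the y-axis at y = 0 (among the integer gridlines); every point of the x-axis in the box is on the surface; it crosses the z-axis at the gridline z = 0.
(d) Putting this together gives p.

y^3 - 2*x*y - 3*z^2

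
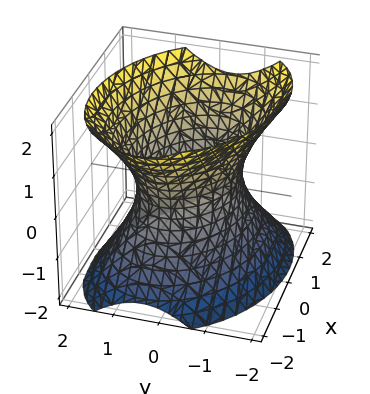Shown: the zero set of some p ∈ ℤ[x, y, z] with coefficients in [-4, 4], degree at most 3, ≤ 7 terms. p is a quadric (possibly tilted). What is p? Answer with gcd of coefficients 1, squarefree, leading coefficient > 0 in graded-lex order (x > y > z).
2*x^2 + x*y + 3*y^2 - 2*z^2 - 3

(a) The degree is 2 — no degree-1 surface has this shape.
(b) From the axis intercepts and sections: among the integer gridlines, it crosses the y-axis at y ∈ {-1, 1}; no z-intercept at any integer in the box.
(c) Together with the visible shape, these determine p as stated.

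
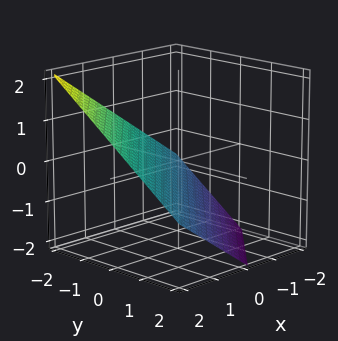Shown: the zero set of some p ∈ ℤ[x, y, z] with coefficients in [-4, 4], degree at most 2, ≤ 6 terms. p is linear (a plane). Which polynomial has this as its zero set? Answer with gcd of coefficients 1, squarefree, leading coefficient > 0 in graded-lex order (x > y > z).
2*x - 2*y - 3*z - 2

(a) Degree: the surface is flat (a plane), so deg p = 1.
(b) From the visible intercepts: it meets the x-axis at x = 1 (among the integer gridlines); it crosses the y-axis at the gridline y = -1.
(c) These observations pin down the coefficients.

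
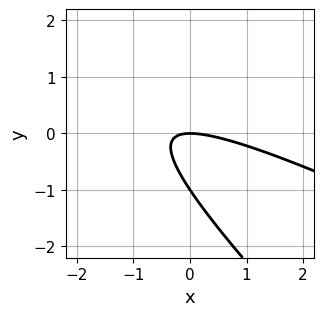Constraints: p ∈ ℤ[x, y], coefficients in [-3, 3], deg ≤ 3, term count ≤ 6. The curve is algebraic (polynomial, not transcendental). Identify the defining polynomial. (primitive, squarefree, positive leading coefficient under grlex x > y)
x^2 + 3*x*y + 2*y^2 + 2*y

1. The degree is 2 — a generic line meets the curve in up to 2 points.
2. Checking where it meets the axes: one x-axis crossing is at x = 0; the y-axis gridline crossings are at y ∈ {-1, 0}.
3. Putting this together gives p.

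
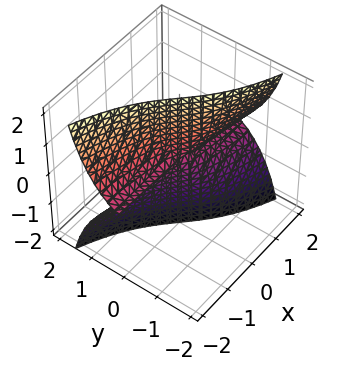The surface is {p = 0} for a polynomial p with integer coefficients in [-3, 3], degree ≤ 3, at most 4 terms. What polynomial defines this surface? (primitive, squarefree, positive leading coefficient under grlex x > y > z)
(a) Degree: a generic line meets the surface in up to 3 points, so deg p = 3.
(b) Observable constraints: the visible z-axis segment lies entirely on the surface; the visible x-axis segment lies entirely on the surface; one y-axis crossing is at y = 0.
(c) Putting this together gives p.

x*z^2 + y^3 + y*z^2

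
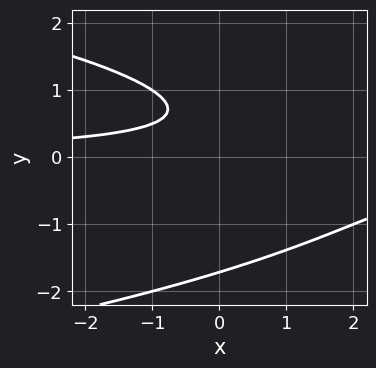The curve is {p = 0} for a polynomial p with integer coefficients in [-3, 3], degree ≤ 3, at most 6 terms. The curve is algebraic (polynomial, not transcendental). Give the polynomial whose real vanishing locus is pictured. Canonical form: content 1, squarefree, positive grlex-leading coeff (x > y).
First, the degree is 3 — no degree-2 curve has this shape.
Then, observable constraints: it misses every integer gridline on the x-axis.
Finally, putting this together gives p.

2*y^3 + 2*x*y + y^2 - 3*y + 2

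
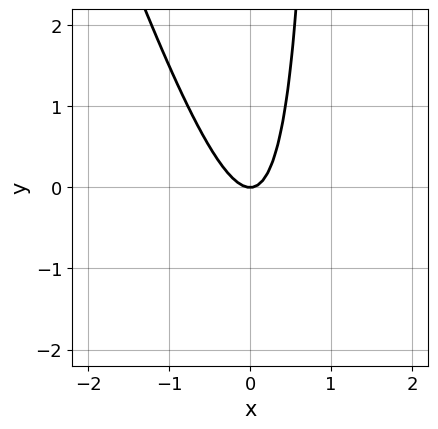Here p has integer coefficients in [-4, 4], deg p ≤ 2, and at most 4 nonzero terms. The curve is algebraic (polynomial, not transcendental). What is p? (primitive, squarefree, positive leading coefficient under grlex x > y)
3*x^2 + x*y - y

1. The degree is 2 — no degree-1 curve has this shape.
2. Reading off the gridlines: it meets the y-axis at y = 0 (among the integer gridlines); it meets the x-axis at x = 0 (among the integer gridlines).
3. These observations pin down the coefficients.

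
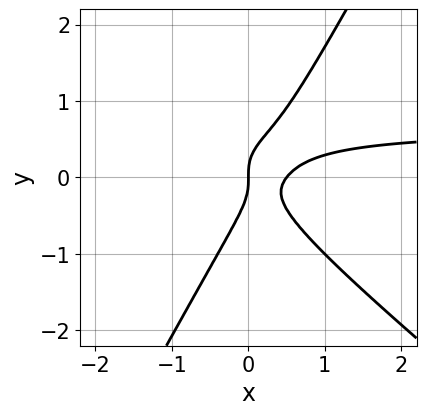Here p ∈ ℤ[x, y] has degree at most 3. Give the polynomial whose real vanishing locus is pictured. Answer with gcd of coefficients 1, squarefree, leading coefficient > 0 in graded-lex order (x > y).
Degree: a generic line meets the curve in up to 3 points, so deg p = 3.
From the axis intercepts and sections: it meets the y-axis at y = 0 (among the integer gridlines); it meets the x-axis at x = 0 (among the integer gridlines).
Putting this together gives p.

3*x^2*y + 2*x*y^2 - 2*y^3 - 2*x^2 + x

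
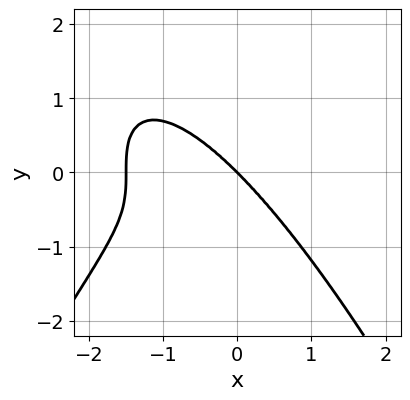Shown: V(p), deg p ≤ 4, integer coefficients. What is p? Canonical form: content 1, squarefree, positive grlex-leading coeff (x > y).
2*x^4 + 3*x^3 + 3*y^3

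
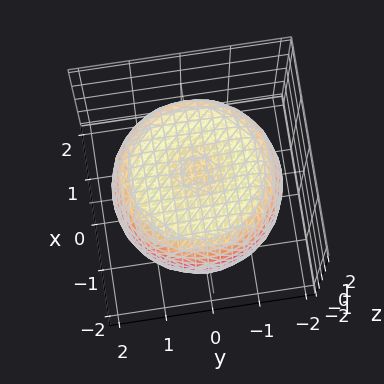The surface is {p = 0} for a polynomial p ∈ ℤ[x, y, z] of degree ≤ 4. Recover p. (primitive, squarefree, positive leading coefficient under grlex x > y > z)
1. The degree is 4 — no degree-3 surface has this shape.
2. Symmetries: the surface is invariant under rotation about z: p = q(x² + y², z).
3. From the visible intercepts: a circular section at z = 1 has radius between 1 and 2.
4. These observations pin down the coefficients.

x^4 + 2*x^2*y^2 + y^4 - 2*x^2 - 2*y^2 + 2*z^2 - 3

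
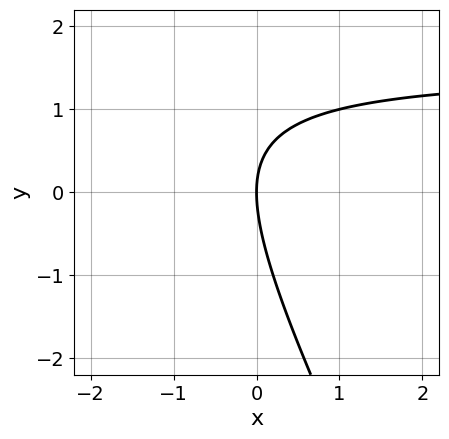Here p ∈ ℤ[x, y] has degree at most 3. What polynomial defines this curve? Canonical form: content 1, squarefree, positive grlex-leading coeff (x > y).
2*x*y + y^2 - 3*x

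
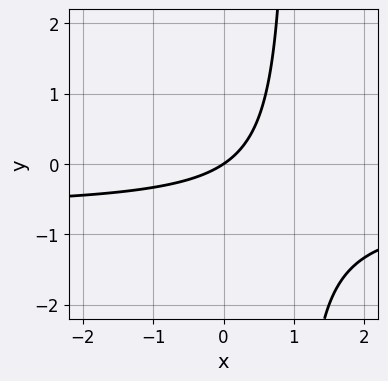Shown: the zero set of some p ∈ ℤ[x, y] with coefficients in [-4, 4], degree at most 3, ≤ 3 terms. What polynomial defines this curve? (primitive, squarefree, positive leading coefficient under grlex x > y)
First, degree: no degree-1 curve has this shape, so deg p = 2.
Then, from the visible intercepts: it crosses the x-axis at the gridline x = 0; it meets the y-axis at y = 0 (among the integer gridlines).
Finally, these observations pin down the coefficients.

3*x*y + 2*x - 3*y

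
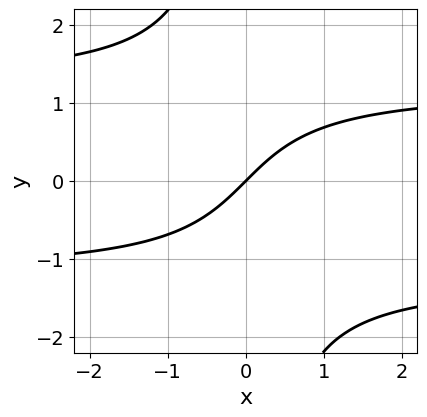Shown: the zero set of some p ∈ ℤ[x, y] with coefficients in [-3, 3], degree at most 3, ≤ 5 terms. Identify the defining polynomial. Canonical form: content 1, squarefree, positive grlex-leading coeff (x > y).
2*x*y^2 - 3*x + 3*y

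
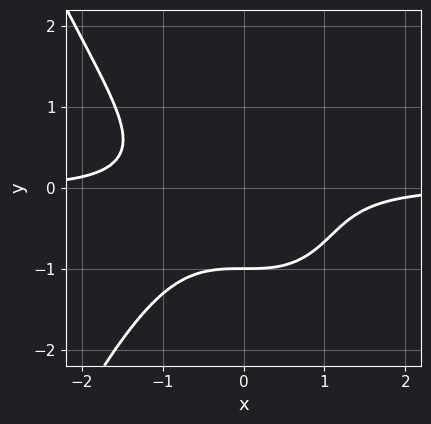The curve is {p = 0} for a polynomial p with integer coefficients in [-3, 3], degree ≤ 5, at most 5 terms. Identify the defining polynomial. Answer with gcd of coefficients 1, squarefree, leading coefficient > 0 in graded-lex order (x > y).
2*x^3*y + 3*y^3 + 2*y^2 + y + 2

The degree is 4 — the shape is more complex than any degree-3 curve.
From the visible intercepts: it crosses the y-axis at the gridline y = -1; no x-intercept at any integer in the box.
Solving for integer coefficients yields p as stated.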